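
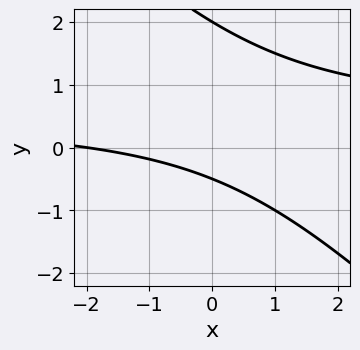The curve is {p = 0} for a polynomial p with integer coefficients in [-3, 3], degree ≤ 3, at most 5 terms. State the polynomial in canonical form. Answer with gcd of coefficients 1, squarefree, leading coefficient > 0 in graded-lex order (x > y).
First, degree: a generic line meets the curve in up to 2 points, so deg p = 2.
Then, against the integer gridlines: it meets the y-axis at y = 2 (among the integer gridlines); it crosses the x-axis at the gridline x = -2.
Finally, matching integer coefficients to the picture gives p.

2*x*y + 2*y^2 - x - 3*y - 2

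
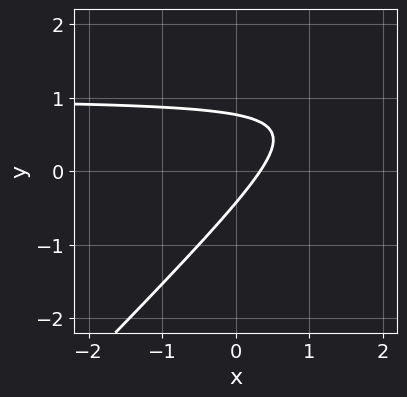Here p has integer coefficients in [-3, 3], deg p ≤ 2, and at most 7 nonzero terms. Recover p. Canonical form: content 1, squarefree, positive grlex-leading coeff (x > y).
3*x*y - 3*y^2 - 3*x + y + 1

1. The degree is 2 — no degree-1 curve has this shape.
2. Putting this together gives p.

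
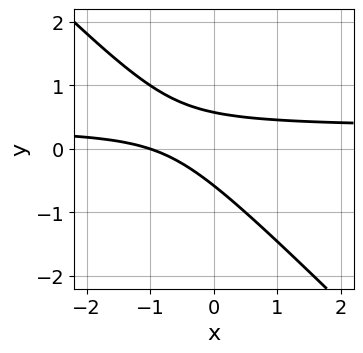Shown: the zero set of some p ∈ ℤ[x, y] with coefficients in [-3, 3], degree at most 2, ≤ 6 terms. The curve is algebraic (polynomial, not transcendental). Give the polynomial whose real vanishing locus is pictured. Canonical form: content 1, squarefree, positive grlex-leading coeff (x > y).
First, deg p = 2. The shape is more complex than any degree-1 curve.
Next, from the axis intercepts and sections: one x-axis crossing is at x = -1.
Finally, the integer polynomial consistent with all of this is the stated p.

3*x*y + 3*y^2 - x - 1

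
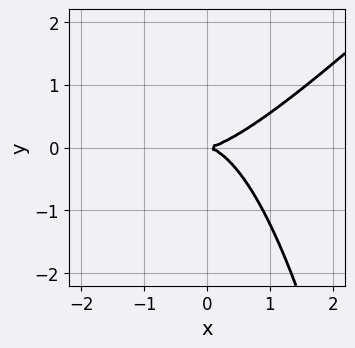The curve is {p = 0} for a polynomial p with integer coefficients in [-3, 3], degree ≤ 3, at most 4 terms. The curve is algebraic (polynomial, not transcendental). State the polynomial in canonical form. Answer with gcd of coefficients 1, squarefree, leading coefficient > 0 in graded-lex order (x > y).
(a) The degree is 3 — a generic line meets the curve in up to 3 points.
(b) From the axis intercepts and sections: one y-axis crossing is at y = 0; it meets the x-axis at x = 0 (among the integer gridlines).
(c) Assembling these constraints gives the stated polynomial.

2*x^3 - 2*x^2*y - 3*y^2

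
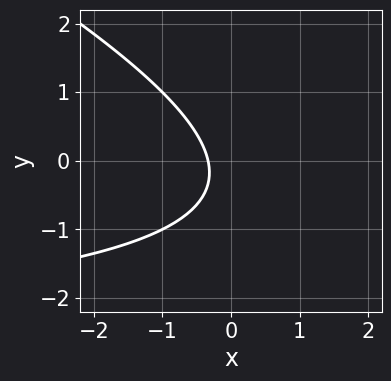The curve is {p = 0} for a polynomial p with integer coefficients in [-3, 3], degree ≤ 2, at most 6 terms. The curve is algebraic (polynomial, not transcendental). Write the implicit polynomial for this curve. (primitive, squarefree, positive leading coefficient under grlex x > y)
x*y + 2*y^2 + 3*x + y + 1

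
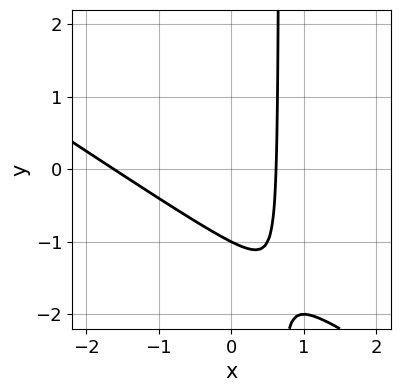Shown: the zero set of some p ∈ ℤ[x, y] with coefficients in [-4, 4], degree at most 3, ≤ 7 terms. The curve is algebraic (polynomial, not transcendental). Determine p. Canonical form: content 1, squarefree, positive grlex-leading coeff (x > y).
2*x^2 + 3*x*y + 2*x - 2*y - 2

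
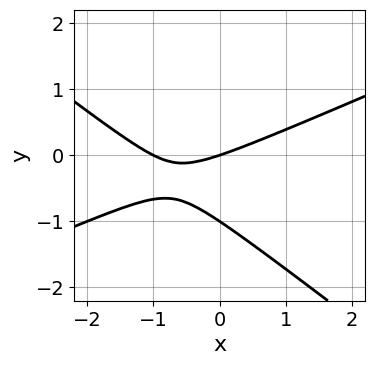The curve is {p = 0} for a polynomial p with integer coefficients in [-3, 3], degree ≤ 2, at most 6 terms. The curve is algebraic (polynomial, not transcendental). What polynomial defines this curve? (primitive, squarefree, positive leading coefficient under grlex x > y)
x^2 - x*y - 3*y^2 + x - 3*y

(a) deg p = 2.
(b) Against the integer gridlines: among the integer gridlines, it crosses the x-axis at x ∈ {-1, 0}; among the integer gridlines, it crosses the y-axis at y ∈ {-1, 0}.
(c) Putting this together gives p.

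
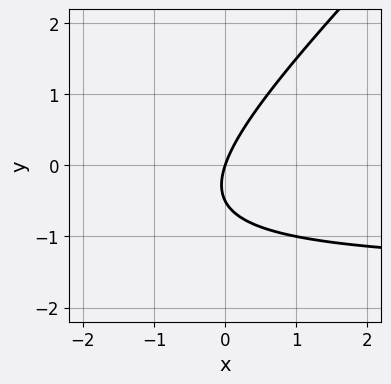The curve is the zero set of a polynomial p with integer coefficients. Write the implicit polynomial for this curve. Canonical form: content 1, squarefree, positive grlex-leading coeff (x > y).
First, deg p = 2.
Then, from the visible intercepts: it meets the y-axis at y = 0 (among the integer gridlines); it crosses the x-axis at the gridline x = 0.
Finally, solving for integer coefficients yields p as stated.

2*x*y - 2*y^2 + 3*x - y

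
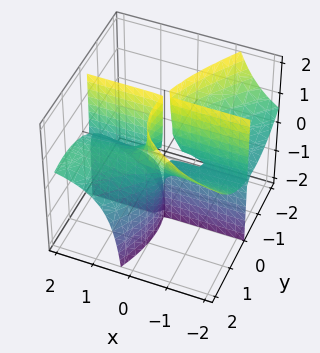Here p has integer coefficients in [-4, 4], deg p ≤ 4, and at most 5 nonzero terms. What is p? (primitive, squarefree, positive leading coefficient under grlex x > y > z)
x*y^2 - 2*x*y*z - y^3 + y^2

First, I count 2 distinct pieces. Treating them together as one polynomial.
Then, the degree is 3 — a generic line meets the surface in up to 3 points.
Next, from the axis intercepts and sections: every point of the x-axis in the box is on the surface; every point of the z-axis in the box is on the surface.
Finally, matching integer coefficients to the picture gives p. Check: (0, 1, 0) on the y-axis lies on the surface, and p(0, 1, 0) = 0. ✓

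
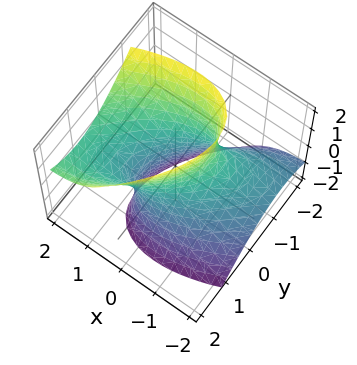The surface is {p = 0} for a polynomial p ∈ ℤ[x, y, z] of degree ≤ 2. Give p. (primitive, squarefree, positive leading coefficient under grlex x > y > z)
2*x^2 - 3*x*y - 3*x*z + 3*y^2 - z^2 - 2

(a) Degree: the shape is more complex than any degree-1 surface, so deg p = 2.
(b) From the visible intercepts: the surface avoids every integer z-axis point in the box; among the integer gridlines, it crosses the x-axis at x ∈ {-1, 1}.
(c) Assembling these constraints gives the stated polynomial.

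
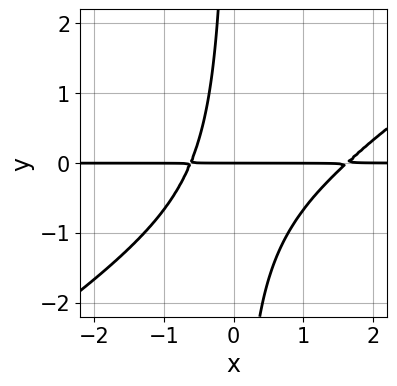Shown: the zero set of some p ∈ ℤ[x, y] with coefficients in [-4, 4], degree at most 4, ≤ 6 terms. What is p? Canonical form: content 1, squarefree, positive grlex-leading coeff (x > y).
2*x^2*y - 3*x*y^2 - 2*x*y - 2*y

Degree: no degree-2 curve has this shape, so deg p = 3.
Against the integer gridlines: it meets the y-axis at y = 0 (among the integer gridlines); the visible x-axis segment lies entirely on the curve.
The integer polynomial consistent with all of this is the stated p.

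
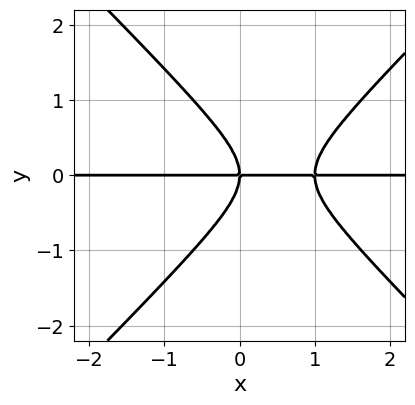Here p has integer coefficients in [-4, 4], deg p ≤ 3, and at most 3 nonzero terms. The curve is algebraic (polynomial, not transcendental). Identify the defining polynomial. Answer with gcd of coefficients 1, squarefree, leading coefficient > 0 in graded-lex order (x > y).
First, deg p = 3. The shape is more complex than any degree-2 curve.
Next, from the visible intercepts: every point of the x-axis in the box is on the curve; it crosses the y-axis at the gridline y = 0.
Finally, assembling these constraints gives the stated polynomial.

x^2*y - y^3 - x*y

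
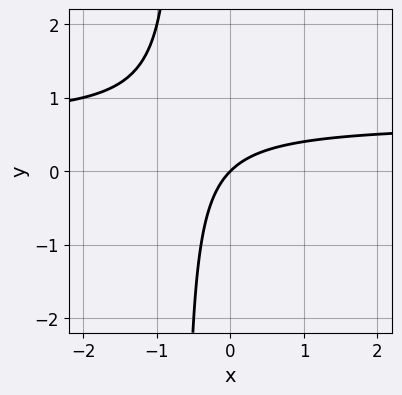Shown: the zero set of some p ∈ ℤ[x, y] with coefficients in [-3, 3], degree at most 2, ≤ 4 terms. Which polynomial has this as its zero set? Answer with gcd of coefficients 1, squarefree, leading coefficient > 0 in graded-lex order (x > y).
First, the degree is 2 — the shape is more complex than any degree-1 curve.
Then, checking where it meets the axes: it crosses the x-axis at the gridline x = 0; it crosses the y-axis at the gridline y = 0.
Finally, assembling these constraints gives the stated polynomial.

3*x*y - 2*x + 2*y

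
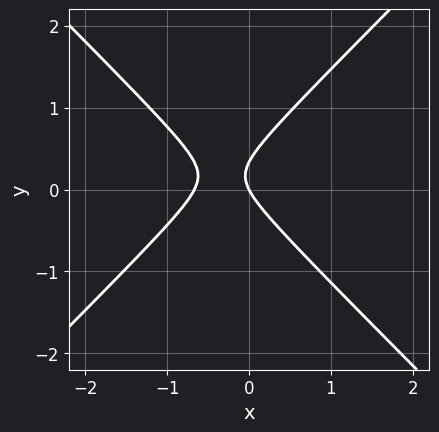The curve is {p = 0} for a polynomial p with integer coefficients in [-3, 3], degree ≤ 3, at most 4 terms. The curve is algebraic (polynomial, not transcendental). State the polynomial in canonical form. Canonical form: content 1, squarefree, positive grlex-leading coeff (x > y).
1. deg p = 2. The shape is more complex than any degree-1 curve.
2. Reading off the gridlines: one y-axis crossing is at y = 0; it crosses the x-axis at the gridline x = 0.
3. Together with the visible shape, these determine p as stated.

3*x^2 - 3*y^2 + 2*x + y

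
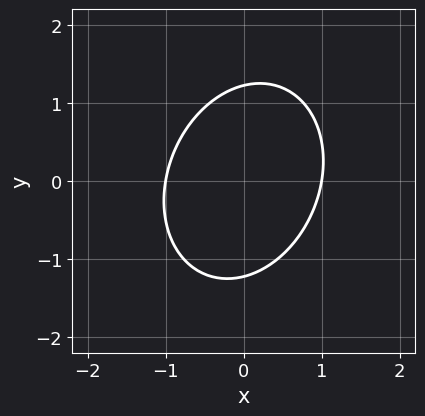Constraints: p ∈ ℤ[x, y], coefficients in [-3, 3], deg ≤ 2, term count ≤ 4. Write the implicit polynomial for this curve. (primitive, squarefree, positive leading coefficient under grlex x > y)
3*x^2 - x*y + 2*y^2 - 3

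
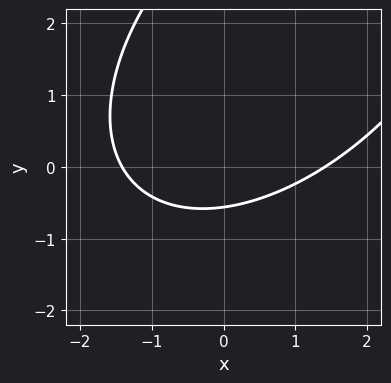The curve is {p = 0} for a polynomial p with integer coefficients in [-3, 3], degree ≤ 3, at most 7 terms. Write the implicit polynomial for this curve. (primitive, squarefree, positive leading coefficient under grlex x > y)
x^2 - x*y + y^2 - 3*y - 2

deg p = 2. The shape is more complex than any degree-1 curve.
The integer polynomial consistent with all of this is the stated p.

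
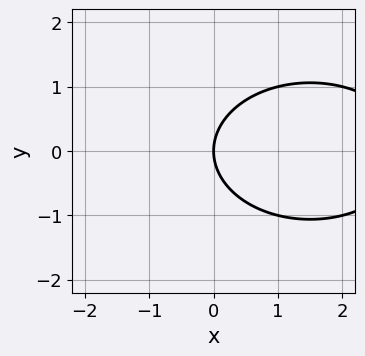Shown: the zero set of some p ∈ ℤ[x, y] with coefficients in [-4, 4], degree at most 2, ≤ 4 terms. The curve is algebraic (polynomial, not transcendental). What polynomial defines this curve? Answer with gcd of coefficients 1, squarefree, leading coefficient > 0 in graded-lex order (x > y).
x^2 + 2*y^2 - 3*x

(a) The degree is 2 — a generic line meets the curve in up to 2 points.
(b) Symmetries: it's symmetric under y → −y, forcing even powers of y.
(c) From the axis intercepts and sections: it crosses the x-axis at the gridline x = 0; it meets the y-axis at y = 0 (among the integer gridlines).
(d) Together with the visible shape, these determine p as stated.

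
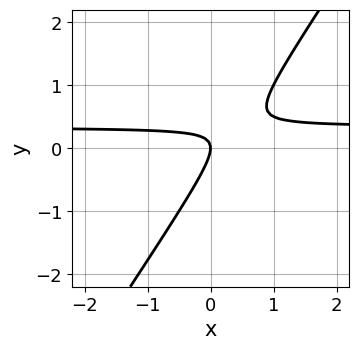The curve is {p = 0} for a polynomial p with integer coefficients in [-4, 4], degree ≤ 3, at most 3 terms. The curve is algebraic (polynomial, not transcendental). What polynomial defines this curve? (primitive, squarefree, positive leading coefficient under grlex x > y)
First, the degree is 2 — the shape is more complex than any degree-1 curve.
Then, reading off the gridlines: it crosses the x-axis at the gridline x = 0; it crosses the y-axis at the gridline y = 0.
Finally, matching integer coefficients to the picture gives p.

3*x*y - 2*y^2 - x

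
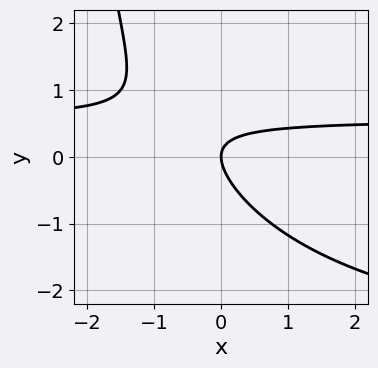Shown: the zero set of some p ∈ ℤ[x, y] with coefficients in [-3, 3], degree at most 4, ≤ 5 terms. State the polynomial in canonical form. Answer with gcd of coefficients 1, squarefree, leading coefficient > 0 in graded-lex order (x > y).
Degree: the shape is more complex than any degree-2 curve, so deg p = 3.
Against the integer gridlines: one x-axis crossing is at x = 0; it crosses the y-axis at the gridline y = 0.
These observations pin down the coefficients.

x*y^2 + 3*x*y + 3*y^2 - 2*x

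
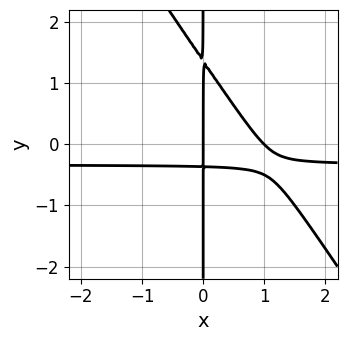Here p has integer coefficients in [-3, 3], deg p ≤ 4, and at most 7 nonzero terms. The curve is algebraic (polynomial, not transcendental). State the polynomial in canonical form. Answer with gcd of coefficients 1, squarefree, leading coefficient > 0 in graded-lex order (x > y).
3*x^2*y + 2*x*y^2 + x^2 - 2*x*y - x

deg p = 3. A generic line meets the curve in up to 3 points.
Observable constraints: among the integer gridlines, it crosses the x-axis at x ∈ {0, 1}; every point of the y-axis in the box is on the curve.
Putting this together gives p.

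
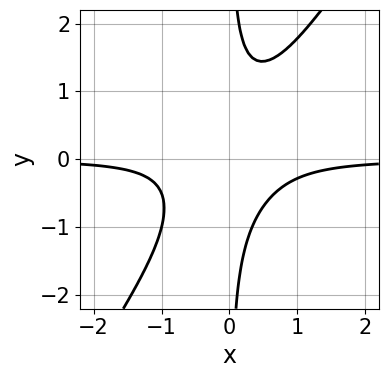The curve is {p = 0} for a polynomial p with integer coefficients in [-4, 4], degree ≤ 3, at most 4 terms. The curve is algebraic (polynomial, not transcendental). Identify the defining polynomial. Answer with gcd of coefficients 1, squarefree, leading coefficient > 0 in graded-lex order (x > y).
3*x^2*y - 2*x*y^2 + 1

First, deg p = 3. No degree-2 curve has this shape.
Then, from the visible intercepts: the curve avoids every integer x-axis point in the box; it misses every integer gridline on the y-axis.
Finally, putting this together gives p.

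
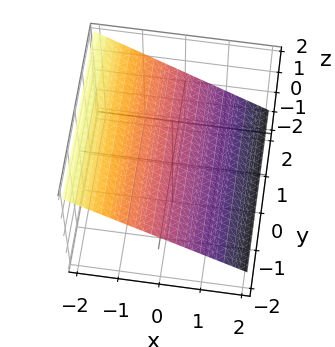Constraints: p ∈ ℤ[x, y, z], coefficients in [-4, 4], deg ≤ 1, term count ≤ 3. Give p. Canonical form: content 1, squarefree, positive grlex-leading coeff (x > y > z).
2*x + 3*z - 2

1. deg p = 1. Every cross-section is a straight line — this is a plane.
2. Reading off the gridlines: no y-intercept at any integer in the box; one x-axis crossing is at x = 1.
3. These observations pin down the coefficients.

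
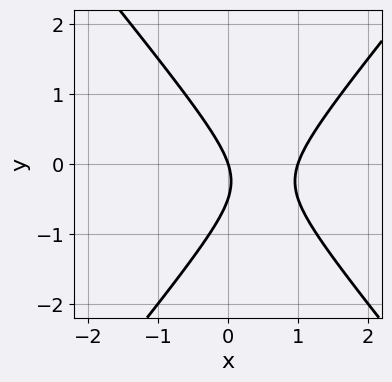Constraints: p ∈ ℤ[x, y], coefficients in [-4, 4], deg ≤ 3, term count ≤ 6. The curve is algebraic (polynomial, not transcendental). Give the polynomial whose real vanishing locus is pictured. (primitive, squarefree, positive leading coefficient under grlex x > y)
(a) The degree is 2 — a generic line meets the curve in up to 2 points.
(b) Checking where it meets the axes: it meets the y-axis at y = 0 (among the integer gridlines); among the integer gridlines, it crosses the x-axis at x ∈ {0, 1}.
(c) The integer polynomial consistent with all of this is the stated p.

3*x^2 - 2*y^2 - 3*x - y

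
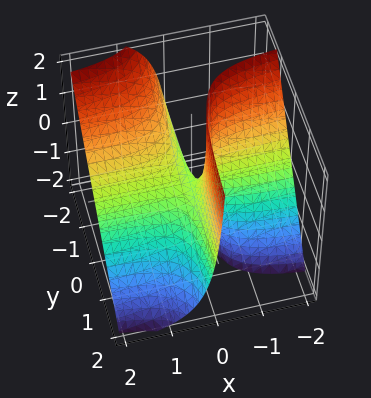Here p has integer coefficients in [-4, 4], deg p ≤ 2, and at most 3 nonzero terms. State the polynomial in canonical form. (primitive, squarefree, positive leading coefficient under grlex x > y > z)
4*x*y + 3*x*z + z

First, degree: the shape is more complex than any degree-1 surface, so deg p = 2.
Next, against the integer gridlines: it crosses the z-axis at the gridline z = 0; the visible x-axis segment lies entirely on the surface; the visible y-axis segment lies entirely on the surface.
Finally, together with the visible shape, these determine p as stated.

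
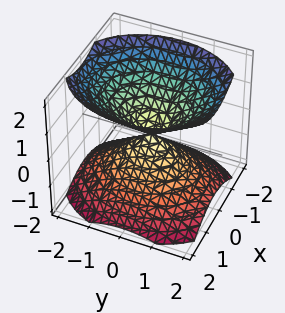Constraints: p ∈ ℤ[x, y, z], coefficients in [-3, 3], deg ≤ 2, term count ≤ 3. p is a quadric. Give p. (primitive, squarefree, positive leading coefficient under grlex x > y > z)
(a) There are 2 components. Treating them together as one polynomial.
(b) Degree: two nappes meeting at a single point; a quadric, so deg p = 2.
(c) Symmetries: mirror symmetry y ↦ −y ⇒ only even powers of y; it's symmetric under z → −z, forcing even powers of z; mirror symmetry x ↦ −x ⇒ only even powers of x.
(d) From the visible intercepts: one x-axis crossing is at x = 0; it meets the y-axis at y = 0 (among the integer gridlines); it crosses the z-axis at the gridline z = 0.
(e) Putting this together gives p.

3*x^2 + 2*y^2 - 3*z^2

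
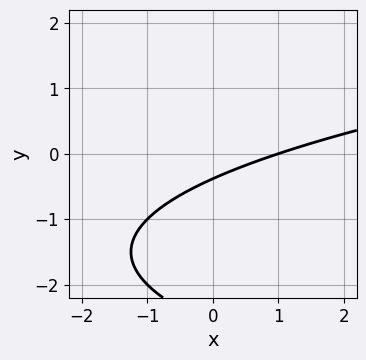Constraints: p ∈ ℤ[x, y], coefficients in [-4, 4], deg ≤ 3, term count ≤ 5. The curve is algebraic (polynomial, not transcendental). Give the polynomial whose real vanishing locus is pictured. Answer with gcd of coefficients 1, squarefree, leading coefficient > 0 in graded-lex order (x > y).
y^2 - x + 3*y + 1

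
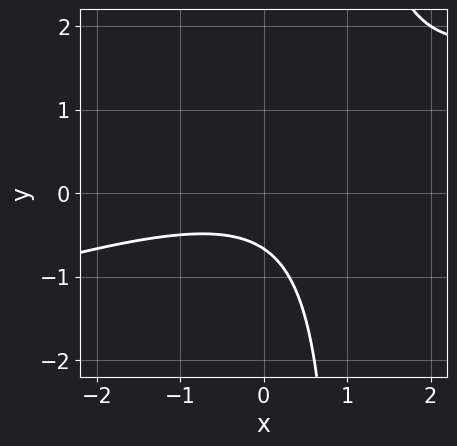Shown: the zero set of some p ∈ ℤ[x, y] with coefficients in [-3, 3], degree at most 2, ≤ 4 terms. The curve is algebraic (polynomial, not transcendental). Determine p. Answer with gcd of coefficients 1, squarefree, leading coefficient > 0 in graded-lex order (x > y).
x^2 - 3*x*y + 3*y + 2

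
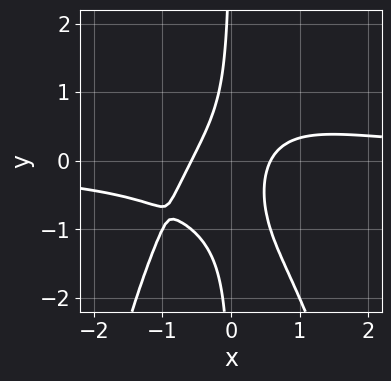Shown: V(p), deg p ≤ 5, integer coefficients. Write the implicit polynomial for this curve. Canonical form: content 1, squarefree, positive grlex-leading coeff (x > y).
3*x^3*y + 3*x*y^2 - 3*x^2 + 2*x*y + 1

(a) Degree: a generic line meets the curve in up to 4 points, so deg p = 4.
(b) Against the integer gridlines: it misses every integer gridline on the y-axis.
(c) Assembling these constraints gives the stated polynomial.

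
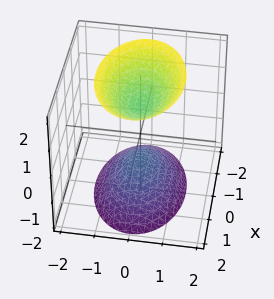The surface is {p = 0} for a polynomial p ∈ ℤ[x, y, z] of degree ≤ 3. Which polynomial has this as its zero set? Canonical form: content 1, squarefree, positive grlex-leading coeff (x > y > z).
(a) I count 2 distinct pieces.
(b) Degree: two separate bowl-shaped sheets opening away from each other; a quadric, so deg p = 2.
(c) Symmetries: it's symmetric under x → −x, forcing even powers of x; the y ↦ −y reflection is a symmetry, so y appears only in even powers; it's symmetric under z → −z, forcing even powers of z.
(d) From the visible intercepts: no x-intercept at any integer in the box; the surface avoids every integer y-axis point in the box; among the integer gridlines, it crosses the z-axis at z ∈ {-1, 1}.
(e) Assembling these constraints gives the stated polynomial.

x^2 + 2*y^2 - z^2 + 1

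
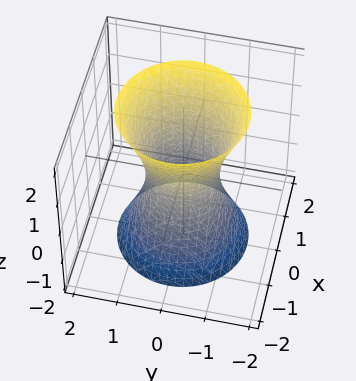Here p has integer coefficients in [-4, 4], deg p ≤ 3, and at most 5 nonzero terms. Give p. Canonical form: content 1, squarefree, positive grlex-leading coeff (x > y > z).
First, deg p = 2.
Next, symmetries: mirror symmetry z ↦ −z ⇒ only even powers of z; every cross-section ⟂ z is a circle, so x, y appear only via x² + y².
Next, reading off the gridlines: a circular section at z = 0 has radius between 0 and 1; the surface avoids every integer z-axis point in the box.
Finally, fitting integer coefficients to these (and the overall shape) gives p.

3*x^2 + 3*y^2 - z^2 - 2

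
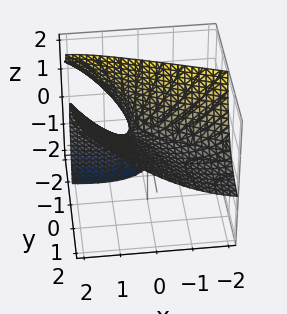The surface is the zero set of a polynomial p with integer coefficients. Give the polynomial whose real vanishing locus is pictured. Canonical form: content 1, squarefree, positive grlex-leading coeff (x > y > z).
The degree is 2 — no degree-1 surface has this shape.
Observable constraints: it meets the z-axis at z = 0 (among the integer gridlines); it meets the x-axis at x = 0 (among the integer gridlines); one y-axis crossing is at y = 0.
The integer polynomial consistent with all of this is the stated p.

x^2 + 3*x*y + y^2 - 3*y*z - 3*z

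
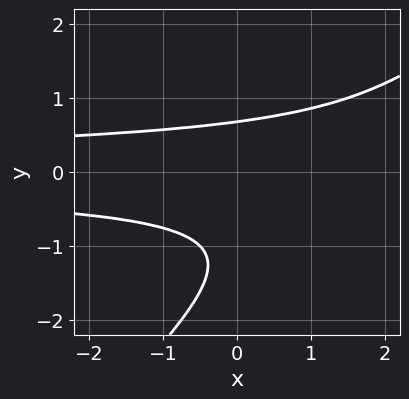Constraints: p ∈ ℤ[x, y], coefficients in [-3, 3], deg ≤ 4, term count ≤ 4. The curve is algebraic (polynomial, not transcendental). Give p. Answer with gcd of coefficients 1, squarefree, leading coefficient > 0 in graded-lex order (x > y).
2*x*y^2 - 2*y^3 - 3*y^2 + 2

1. Degree: a generic line meets the curve in up to 3 points, so deg p = 3.
2. From the visible intercepts: it misses every integer gridline on the x-axis.
3. These observations pin down the coefficients.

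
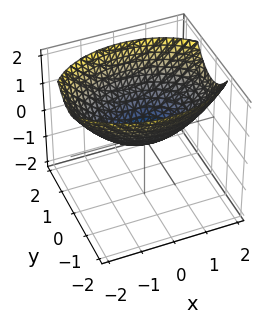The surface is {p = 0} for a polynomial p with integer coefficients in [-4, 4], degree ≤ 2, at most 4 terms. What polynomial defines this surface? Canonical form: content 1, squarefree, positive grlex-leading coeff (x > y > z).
x^2 + 2*y^2 - 3*z

First, the degree is 2 — a single bowl opening along one axis; a quadric.
Then, symmetries: the y ↦ −y reflection is a symmetry, so y appears only in even powers; mirror symmetry x ↦ −x ⇒ only even powers of x.
Next, against the integer gridlines: it meets the y-axis at y = 0 (among the integer gridlines); it meets the z-axis at z = 0 (among the integer gridlines); one x-axis crossing is at x = 0.
Finally, together with the visible shape, these determine p as stated.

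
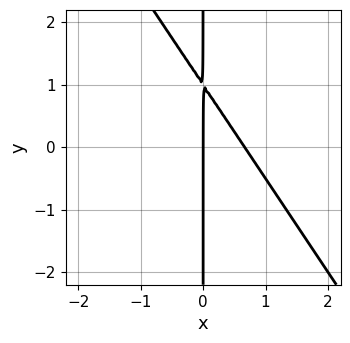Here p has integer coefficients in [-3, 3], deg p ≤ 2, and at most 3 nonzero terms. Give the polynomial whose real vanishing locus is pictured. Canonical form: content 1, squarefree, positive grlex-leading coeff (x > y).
(a) Degree: a generic line meets the curve in up to 2 points, so deg p = 2.
(b) Observable constraints: the visible y-axis segment lies entirely on the curve; it meets the x-axis at x = 0 (among the integer gridlines).
(c) Fitting integer coefficients to these (and the overall shape) gives p.

3*x^2 + 2*x*y - 2*x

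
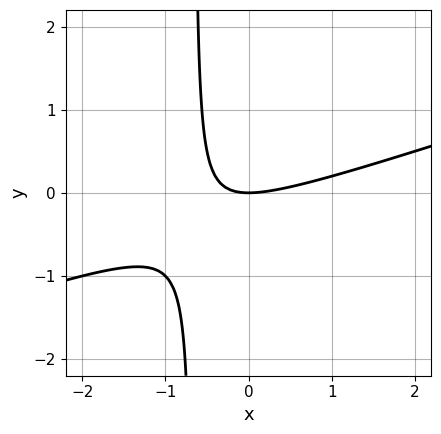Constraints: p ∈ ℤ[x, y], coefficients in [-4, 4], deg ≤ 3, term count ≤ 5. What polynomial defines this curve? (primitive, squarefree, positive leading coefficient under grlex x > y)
x^2 - 3*x*y - 2*y

1. deg p = 2.
2. Against the integer gridlines: it meets the x-axis at x = 0 (among the integer gridlines); one y-axis crossing is at y = 0.
3. Fitting integer coefficients to these (and the overall shape) gives p.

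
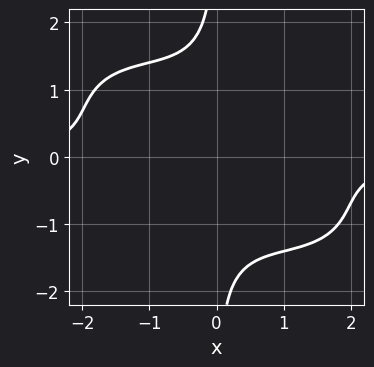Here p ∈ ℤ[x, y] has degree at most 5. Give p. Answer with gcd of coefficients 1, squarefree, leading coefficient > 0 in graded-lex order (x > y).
1. Degree: the shape is more complex than any degree-3 curve, so deg p = 4.
2. From the axis intercepts and sections: the curve avoids every integer y-axis point in the box; no x-intercept at any integer in the box.
3. These observations pin down the coefficients.

x^3*y + 2*x^2*y^2 + 2*x*y^3 + 3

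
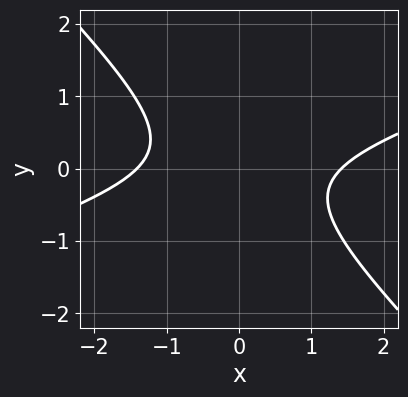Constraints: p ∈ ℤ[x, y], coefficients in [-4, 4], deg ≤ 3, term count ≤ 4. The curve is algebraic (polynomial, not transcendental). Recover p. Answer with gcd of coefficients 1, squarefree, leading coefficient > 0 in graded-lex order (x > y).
x^2 - 2*x*y - 3*y^2 - 2

1. Degree: no degree-1 curve has this shape, so deg p = 2.
2. From the visible intercepts: the curve avoids every integer y-axis point in the box.
3. Solving for integer coefficients yields p as stated.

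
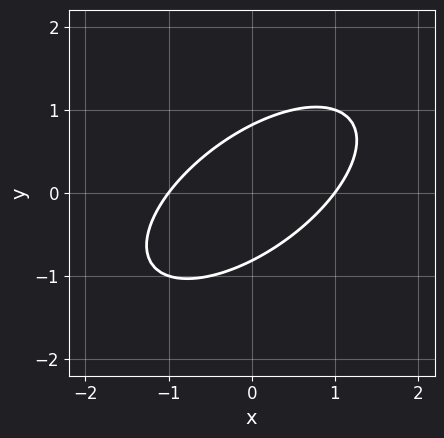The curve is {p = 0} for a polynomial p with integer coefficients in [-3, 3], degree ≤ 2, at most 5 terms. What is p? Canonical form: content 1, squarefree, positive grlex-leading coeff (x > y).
(a) The degree is 2 — the shape is more complex than any degree-1 curve.
(b) From the visible intercepts: the x-axis gridline crossings are at x ∈ {-1, 1}.
(c) These observations pin down the coefficients.

2*x^2 - 3*x*y + 3*y^2 - 2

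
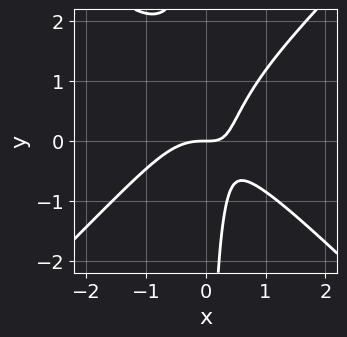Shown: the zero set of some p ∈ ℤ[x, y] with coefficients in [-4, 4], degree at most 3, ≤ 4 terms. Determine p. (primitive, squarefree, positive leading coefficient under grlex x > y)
3*x^3 - 3*x*y^2 + 3*x*y - 2*y

1. deg p = 3.
2. From the visible intercepts: it crosses the y-axis at the gridline y = 0; one x-axis crossing is at x = 0.
3. Fitting integer coefficients to these (and the overall shape) gives p.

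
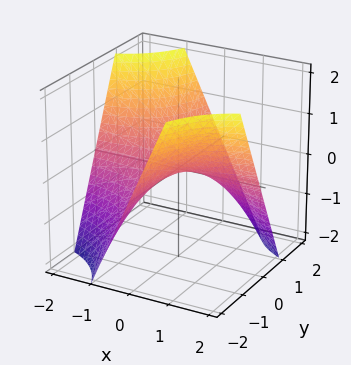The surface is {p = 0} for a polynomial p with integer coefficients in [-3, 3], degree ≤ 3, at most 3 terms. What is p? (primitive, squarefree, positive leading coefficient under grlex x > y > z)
x*y + z

(a) The degree is 2 — a saddle surface; a quadric.
(b) Reading off the gridlines: every point of the x-axis in the box is on the surface; it crosses the z-axis at the gridline z = 0.
(c) The integer polynomial consistent with all of this is the stated p. Check: (0, 2, 0) on the y-axis lies on the surface, and p(0, 2, 0) = 0. ✓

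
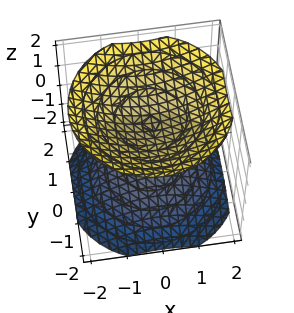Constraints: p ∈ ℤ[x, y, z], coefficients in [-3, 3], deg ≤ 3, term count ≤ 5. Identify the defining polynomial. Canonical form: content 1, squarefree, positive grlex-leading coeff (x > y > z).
The picture has 2 separate pieces.
The degree is 2 — two separate bowl-shaped sheets opening away from each other; a quadric.
Symmetries: mirror symmetry z ↦ −z ⇒ only even powers of z; the surface is invariant under rotation about z: p = q(x² + y², z).
Against the integer gridlines: it misses every integer gridline on the y-axis; no x-intercept at any integer in the box; among the integer gridlines, it crosses the z-axis at z ∈ {-1, 1}.
Matching integer coefficients to the picture gives p.

2*x^2 + 2*y^2 - 3*z^2 + 3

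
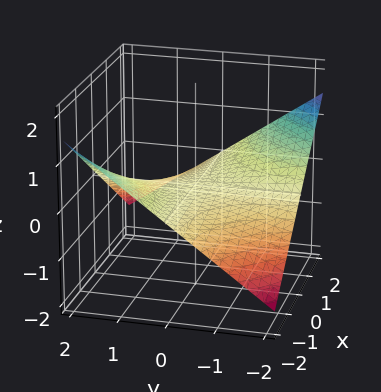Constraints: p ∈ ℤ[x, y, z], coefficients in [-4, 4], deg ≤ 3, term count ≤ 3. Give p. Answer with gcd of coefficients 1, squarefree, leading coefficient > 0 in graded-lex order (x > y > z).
x*y + 3*z

(a) The degree is 2 — a hyperbolic paraboloid; a quadric.
(b) Checking where it meets the axes: every point of the y-axis in the box is on the surface; the visible x-axis segment lies entirely on the surface; it crosses the z-axis at the gridline z = 0.
(c) These observations pin down the coefficients.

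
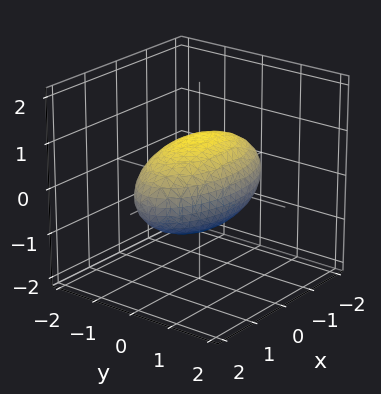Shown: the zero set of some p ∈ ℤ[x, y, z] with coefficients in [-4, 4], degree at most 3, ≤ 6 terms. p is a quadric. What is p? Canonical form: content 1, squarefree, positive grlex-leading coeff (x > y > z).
x^2 + 3*y^2 + 3*z^2 - 3

(a) Degree: bounded and convex; a quadric, so deg p = 2.
(b) Symmetries: it's symmetric under z → −z, forcing even powers of z; mirror symmetry y ↦ −y ⇒ only even powers of y; mirror symmetry x ↦ −x ⇒ only even powers of x.
(c) Checking where it meets the axes: among the integer gridlines, it crosses the z-axis at z ∈ {-1, 1}; among the integer gridlines, it crosses the y-axis at y ∈ {-1, 1}.
(d) Together with the visible shape, these determine p as stated.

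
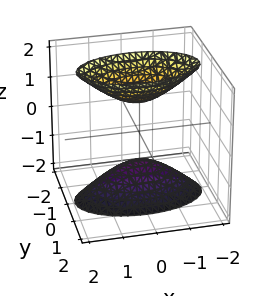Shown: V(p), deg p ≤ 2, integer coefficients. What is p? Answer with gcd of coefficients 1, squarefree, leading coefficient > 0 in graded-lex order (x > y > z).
First, the picture has 2 separate pieces.
Next, deg p = 2.
Then, symmetries: the y ↦ −y reflection is a symmetry, so y appears only in even powers; it's symmetric under z → −z, forcing even powers of z; mirror symmetry x ↦ −x ⇒ only even powers of x.
Next, reading off the gridlines: the z-axis gridline crossings are at z ∈ {-1, 1}; it misses every integer gridline on the y-axis; it misses every integer gridline on the x-axis.
Finally, together with the visible shape, these determine p as stated.

x^2 + 3*y^2 - z^2 + 1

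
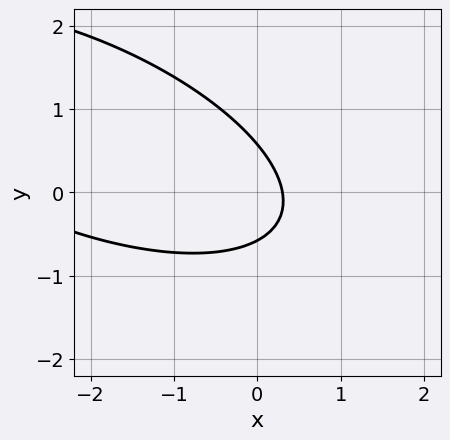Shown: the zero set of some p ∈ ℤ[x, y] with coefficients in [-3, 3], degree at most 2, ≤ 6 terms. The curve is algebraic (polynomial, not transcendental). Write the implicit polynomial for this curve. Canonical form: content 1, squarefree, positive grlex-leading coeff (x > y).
1. Degree: a generic line meets the curve in up to 2 points, so deg p = 2.
2. The integer polynomial consistent with all of this is the stated p.

x^2 + 2*x*y + 3*y^2 + 3*x - 1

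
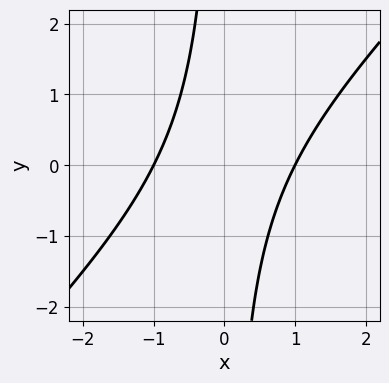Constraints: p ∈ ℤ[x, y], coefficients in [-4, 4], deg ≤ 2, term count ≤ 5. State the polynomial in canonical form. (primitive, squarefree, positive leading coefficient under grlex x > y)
First, degree: no degree-1 curve has this shape, so deg p = 2.
Next, observable constraints: among the integer gridlines, it crosses the x-axis at x ∈ {-1, 1}; the curve avoids every integer y-axis point in the box.
Finally, together with the visible shape, these determine p as stated.

x^2 - x*y - 1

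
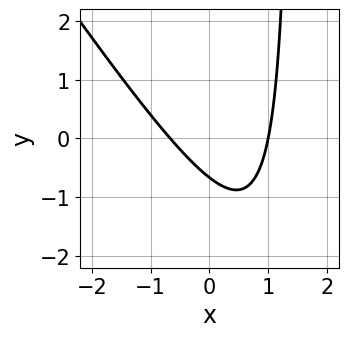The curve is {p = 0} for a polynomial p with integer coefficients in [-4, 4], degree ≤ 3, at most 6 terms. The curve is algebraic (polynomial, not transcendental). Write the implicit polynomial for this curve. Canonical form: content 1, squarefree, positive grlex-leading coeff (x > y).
3*x^2 + 2*x*y - x - 3*y - 2

(a) The degree is 2 — a generic line meets the curve in up to 2 points.
(b) From the axis intercepts and sections: it crosses the x-axis at the gridline x = 1.
(c) The integer polynomial consistent with all of this is the stated p.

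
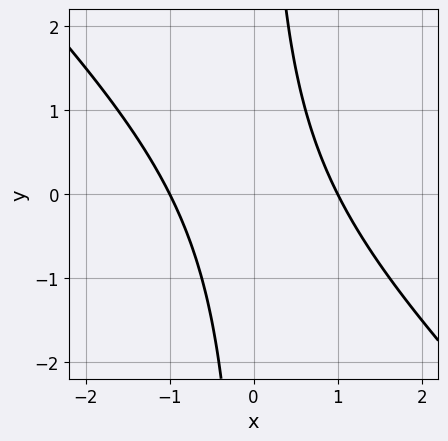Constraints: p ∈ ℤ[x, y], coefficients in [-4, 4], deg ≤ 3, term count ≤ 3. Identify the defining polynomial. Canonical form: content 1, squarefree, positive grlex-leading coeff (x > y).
x^2 + x*y - 1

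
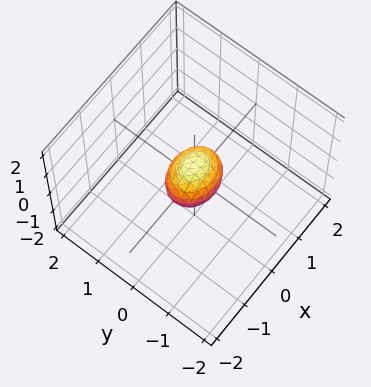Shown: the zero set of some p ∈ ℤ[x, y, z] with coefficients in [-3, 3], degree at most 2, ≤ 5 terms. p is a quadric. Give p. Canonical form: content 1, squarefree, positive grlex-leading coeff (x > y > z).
(a) deg p = 2.
(b) Symmetries: mirror symmetry y ↦ −y ⇒ only even powers of y; the x ↦ −x reflection is a symmetry, so x appears only in even powers; mirror symmetry z ↦ −z ⇒ only even powers of z.
(c) The integer polynomial consistent with all of this is the stated p.

2*x^2 + 3*y^2 + 2*z^2 - 1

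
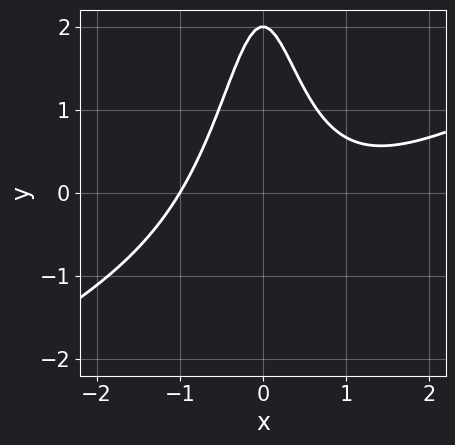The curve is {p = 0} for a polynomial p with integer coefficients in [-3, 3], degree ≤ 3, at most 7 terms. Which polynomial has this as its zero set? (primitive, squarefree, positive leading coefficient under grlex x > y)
1. deg p = 3. No degree-2 curve has this shape.
2. From the visible intercepts: it meets the x-axis at x = -1 (among the integer gridlines); it meets the y-axis at y = 2 (among the integer gridlines).
3. Assembling these constraints gives the stated polynomial.

x^3 - 2*x^2*y - x^2 - y + 2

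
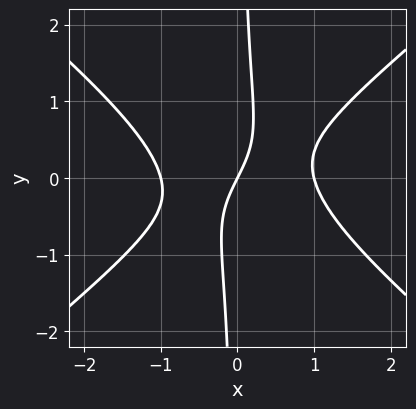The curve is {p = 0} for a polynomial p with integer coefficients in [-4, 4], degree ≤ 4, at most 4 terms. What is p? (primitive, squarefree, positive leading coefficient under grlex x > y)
2*x^3 - 3*x*y^2 - 2*x + y

First, deg p = 3. A generic line meets the curve in up to 3 points.
Then, observable constraints: it crosses the y-axis at the gridline y = 0; among the integer gridlines, it crosses the x-axis at x ∈ {-1, 0, 1}.
Finally, assembling these constraints gives the stated polynomial.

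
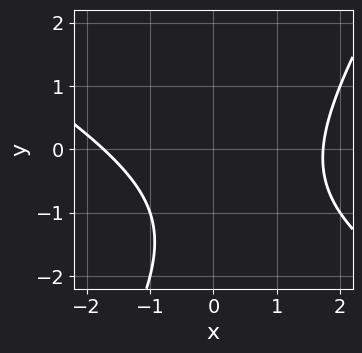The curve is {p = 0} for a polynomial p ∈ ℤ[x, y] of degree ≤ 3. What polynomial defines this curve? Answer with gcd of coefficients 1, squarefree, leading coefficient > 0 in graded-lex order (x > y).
x^2 + x*y - y^2 - 2*y - 3

Degree: no degree-1 curve has this shape, so deg p = 2.
Against the integer gridlines: the curve avoids every integer y-axis point in the box.
Assembling these constraints gives the stated polynomial.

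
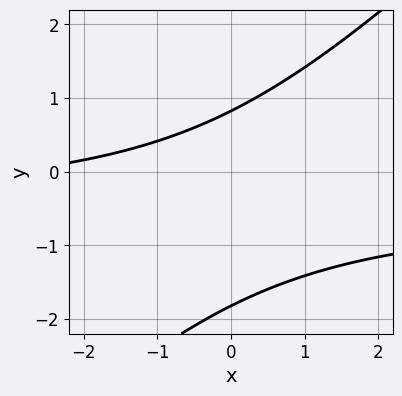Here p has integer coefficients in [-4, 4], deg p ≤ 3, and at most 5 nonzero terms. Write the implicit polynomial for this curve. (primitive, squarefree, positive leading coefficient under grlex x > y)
The degree is 2 — no degree-1 curve has this shape.
From the axis intercepts and sections: the curve avoids every integer x-axis point in the box.
Assembling these constraints gives the stated polynomial.

2*x*y - 2*y^2 + x - 2*y + 3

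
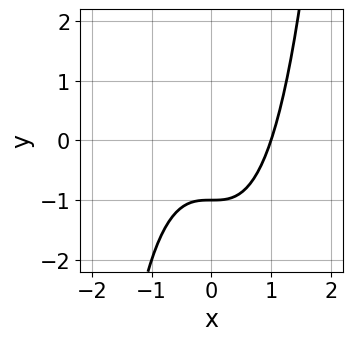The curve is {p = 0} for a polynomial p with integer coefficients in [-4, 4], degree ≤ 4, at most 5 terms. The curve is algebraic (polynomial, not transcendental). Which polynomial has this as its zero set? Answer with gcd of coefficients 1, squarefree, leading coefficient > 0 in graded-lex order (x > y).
x^3 - y - 1

(a) deg p = 3. No degree-2 curve has this shape.
(b) Observable constraints: one x-axis crossing is at x = 1; it meets the y-axis at y = -1 (among the integer gridlines).
(c) These observations pin down the coefficients.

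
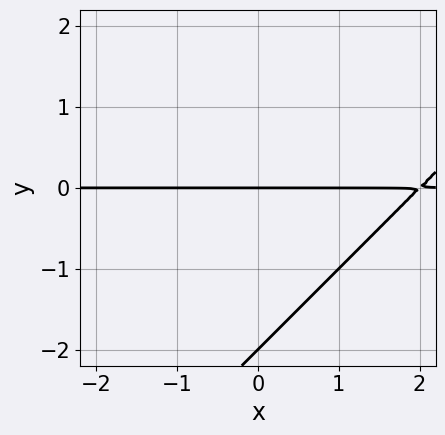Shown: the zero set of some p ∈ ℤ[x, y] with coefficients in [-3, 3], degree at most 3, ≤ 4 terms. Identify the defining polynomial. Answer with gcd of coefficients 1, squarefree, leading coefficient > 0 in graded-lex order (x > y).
First, degree: the shape is more complex than any degree-1 curve, so deg p = 2.
Then, against the integer gridlines: the visible x-axis segment lies entirely on the curve; the y-axis gridline crossings are at y ∈ {-2, 0}.
Finally, these observations pin down the coefficients.

x*y - y^2 - 2*y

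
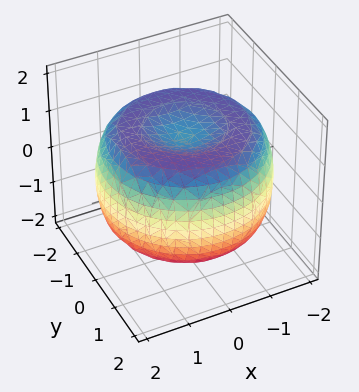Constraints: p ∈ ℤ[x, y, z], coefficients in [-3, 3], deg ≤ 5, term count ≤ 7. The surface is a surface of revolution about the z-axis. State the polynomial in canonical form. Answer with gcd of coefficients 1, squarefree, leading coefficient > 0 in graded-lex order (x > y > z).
First, degree: no degree-3 surface has this shape, so deg p = 4.
Next, by symmetry, the z-axis is an axis of rotation, so x and y enter only as x² + y².
Next, checking where it meets the axes: a circular section at z = 1 has radius between 1 and 2; among the integer gridlines, it crosses the z-axis at z ∈ {-1, 1}.
Finally, these observations pin down the coefficients.

x^4 + 2*x^2*y^2 + y^4 - 3*x^2 - 3*y^2 + 3*z^2 - 3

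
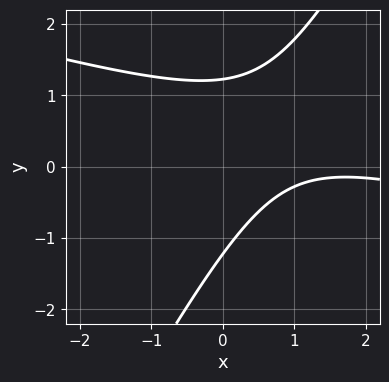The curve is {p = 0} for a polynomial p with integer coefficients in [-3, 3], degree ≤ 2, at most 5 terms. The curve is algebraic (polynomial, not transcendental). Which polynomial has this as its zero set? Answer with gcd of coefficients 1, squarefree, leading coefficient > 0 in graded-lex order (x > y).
x^2 + 3*x*y - 2*y^2 - 3*x + 3

The degree is 2 — no degree-1 curve has this shape.
Checking where it meets the axes: no x-intercept at any integer in the box.
These observations pin down the coefficients.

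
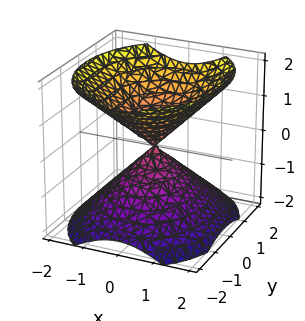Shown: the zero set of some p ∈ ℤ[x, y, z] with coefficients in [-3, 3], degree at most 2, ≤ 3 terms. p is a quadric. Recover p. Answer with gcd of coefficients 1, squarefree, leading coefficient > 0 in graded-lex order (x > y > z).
I count 2 distinct pieces. Treating them together as one polynomial.
Degree: a double cone through the origin; a quadric, so deg p = 2.
Symmetries: the x ↦ −x reflection is a symmetry, so x appears only in even powers; it's symmetric under y → −y, forcing even powers of y; the z ↦ −z reflection is a symmetry, so z appears only in even powers.
Observable constraints: one y-axis crossing is at y = 0; one x-axis crossing is at x = 0.
Together with the visible shape, these determine p as stated.

3*x^2 + 2*y^2 - 3*z^2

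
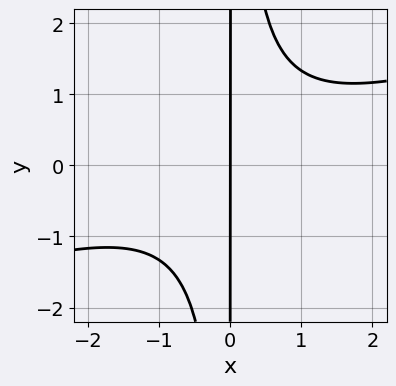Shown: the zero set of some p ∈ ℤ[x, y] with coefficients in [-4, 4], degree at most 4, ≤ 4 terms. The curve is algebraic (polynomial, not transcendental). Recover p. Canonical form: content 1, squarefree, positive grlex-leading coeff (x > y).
1. Degree: the shape is more complex than any degree-2 curve, so deg p = 3.
2. Reading off the gridlines: one x-axis crossing is at x = 0; every point of the y-axis in the box is on the curve.
3. Fitting integer coefficients to these (and the overall shape) gives p.

x^3 - 3*x^2*y + 3*x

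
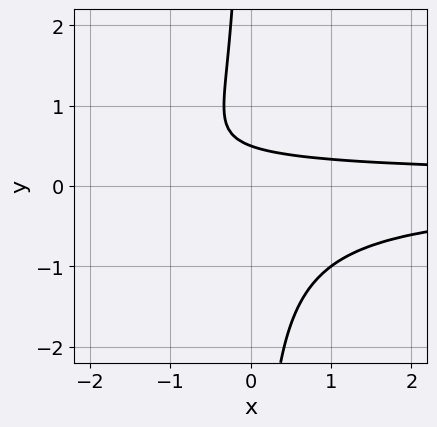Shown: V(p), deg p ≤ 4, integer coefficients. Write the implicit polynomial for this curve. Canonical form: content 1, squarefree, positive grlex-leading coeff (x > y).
3*x*y^2 + 2*y - 1

First, degree: the shape is more complex than any degree-2 curve, so deg p = 3.
Then, from the axis intercepts and sections: no x-intercept at any integer in the box.
Finally, matching integer coefficients to the picture gives p.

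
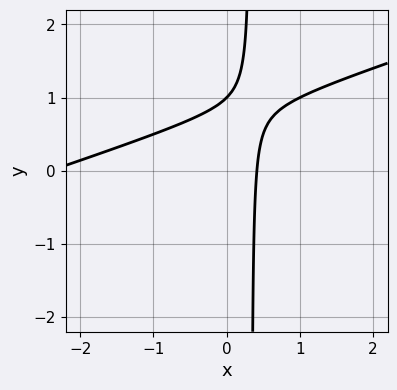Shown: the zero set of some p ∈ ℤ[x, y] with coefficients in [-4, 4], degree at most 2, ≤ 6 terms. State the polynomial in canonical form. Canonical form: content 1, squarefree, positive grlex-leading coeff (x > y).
x^2 - 3*x*y + 2*x + y - 1

1. The degree is 2 — a generic line meets the curve in up to 2 points.
2. Checking where it meets the axes: it crosses the y-axis at the gridline y = 1.
3. These observations pin down the coefficients.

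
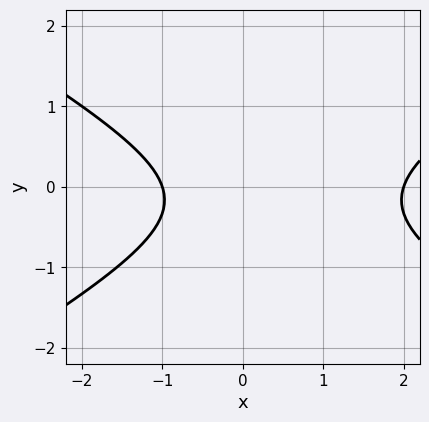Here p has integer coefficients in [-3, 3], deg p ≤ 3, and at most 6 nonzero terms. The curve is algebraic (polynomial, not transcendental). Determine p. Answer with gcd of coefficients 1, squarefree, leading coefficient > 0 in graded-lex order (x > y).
(a) Degree: a generic line meets the curve in up to 2 points, so deg p = 2.
(b) Reading off the gridlines: the x-axis gridline crossings are at x ∈ {-1, 2}; the curve avoids every integer y-axis point in the box.
(c) Assembling these constraints gives the stated polynomial.

x^2 - 3*y^2 - x - y - 2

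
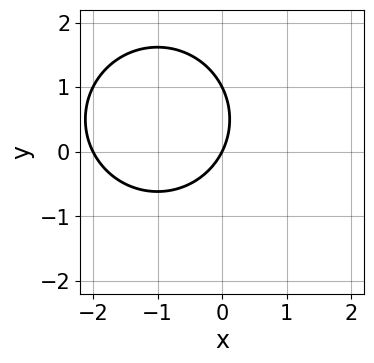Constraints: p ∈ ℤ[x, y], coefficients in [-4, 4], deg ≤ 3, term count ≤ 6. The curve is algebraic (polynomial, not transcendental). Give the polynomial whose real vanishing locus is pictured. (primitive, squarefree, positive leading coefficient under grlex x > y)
deg p = 2. No degree-1 curve has this shape.
From the axis intercepts and sections: the x-axis gridline crossings are at x ∈ {-2, 0}; the y-axis gridline crossings are at y ∈ {0, 1}.
Fitting integer coefficients to these (and the overall shape) gives p.

x^2 + y^2 + 2*x - y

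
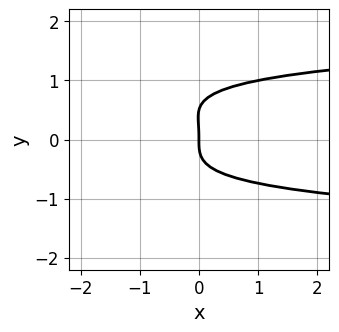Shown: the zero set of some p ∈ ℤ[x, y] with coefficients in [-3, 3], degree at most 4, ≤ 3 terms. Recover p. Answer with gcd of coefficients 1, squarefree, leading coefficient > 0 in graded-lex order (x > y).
1. deg p = 4. A generic line meets the curve in up to 4 points.
2. Reading off the gridlines: it meets the y-axis at y = 0 (among the integer gridlines); it crosses the x-axis at the gridline x = 0.
3. The integer polynomial consistent with all of this is the stated p.

2*y^4 - y^3 - x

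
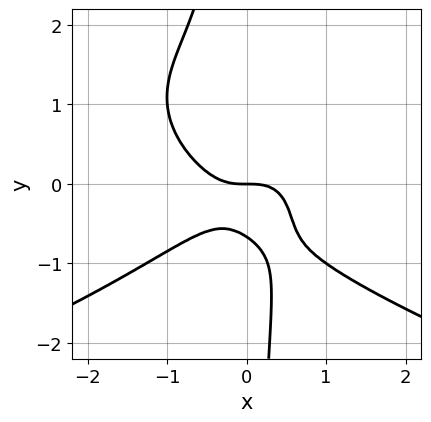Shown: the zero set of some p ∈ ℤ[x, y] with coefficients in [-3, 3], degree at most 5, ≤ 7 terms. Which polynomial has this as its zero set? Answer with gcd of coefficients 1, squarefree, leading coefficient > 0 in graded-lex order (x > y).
First, deg p = 4. A generic line meets the curve in up to 4 points.
Next, against the integer gridlines: it crosses the x-axis at the gridline x = 0; it crosses the y-axis at the gridline y = 0.
Finally, matching integer coefficients to the picture gives p.

3*x*y^3 + 3*x^3 - x*y^2 + 3*y^2 + 2*y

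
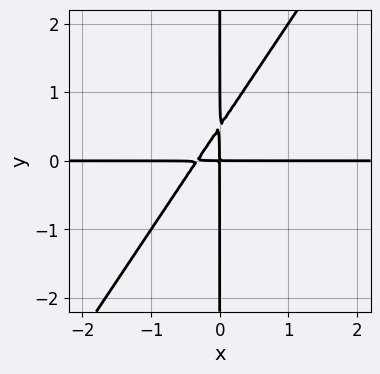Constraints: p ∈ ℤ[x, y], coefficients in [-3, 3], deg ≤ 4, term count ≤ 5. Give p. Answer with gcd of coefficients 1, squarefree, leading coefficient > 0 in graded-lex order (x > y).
The degree is 3 — no degree-2 curve has this shape.
Reading off the gridlines: every point of the y-axis in the box is on the curve; the visible x-axis segment lies entirely on the curve.
Assembling these constraints gives the stated polynomial.

3*x^2*y - 2*x*y^2 + x*y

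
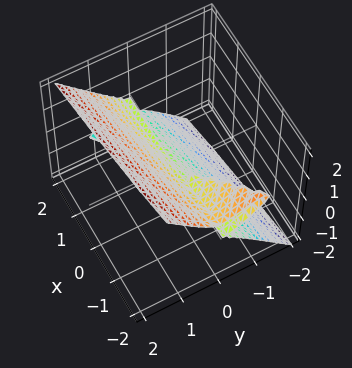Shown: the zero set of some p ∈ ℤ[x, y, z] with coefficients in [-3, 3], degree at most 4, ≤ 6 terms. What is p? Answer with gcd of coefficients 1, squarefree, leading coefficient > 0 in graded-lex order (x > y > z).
(a) deg p = 3. No degree-2 surface has this shape.
(b) From the visible intercepts: it meets the y-axis at y = 0 (among the integer gridlines); every point of the x-axis in the box is on the surface; it meets the z-axis at z = 0 (among the integer gridlines).
(c) Solving for integer coefficients yields p as stated.

x*z^2 - 2*y^3 - 3*y^2*z + 3*z^3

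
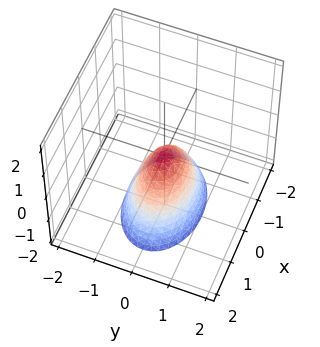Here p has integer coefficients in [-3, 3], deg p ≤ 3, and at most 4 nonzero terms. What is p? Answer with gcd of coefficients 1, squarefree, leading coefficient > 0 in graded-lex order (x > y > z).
x^2 + 2*y^2 + z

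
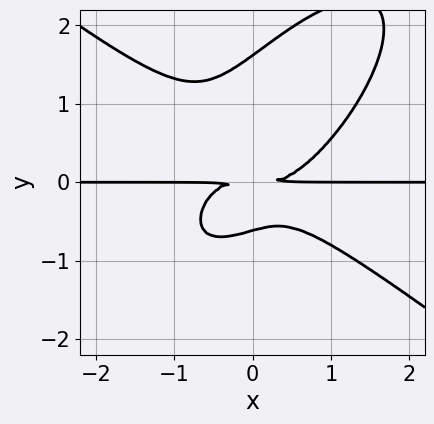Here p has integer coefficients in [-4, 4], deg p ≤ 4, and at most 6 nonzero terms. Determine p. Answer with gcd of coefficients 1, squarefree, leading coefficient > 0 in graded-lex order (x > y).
(a) Degree: a generic line meets the curve in up to 4 points, so deg p = 4.
(b) Checking where it meets the axes: every point of the x-axis in the box is on the curve.
(c) Putting this together gives p.

x^3*y - x*y^3 + y^4 - y^3 - y^2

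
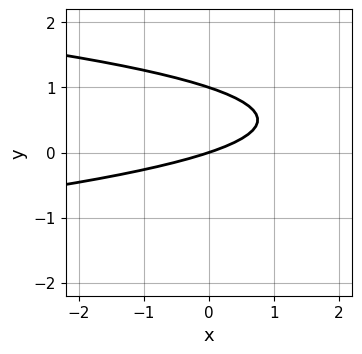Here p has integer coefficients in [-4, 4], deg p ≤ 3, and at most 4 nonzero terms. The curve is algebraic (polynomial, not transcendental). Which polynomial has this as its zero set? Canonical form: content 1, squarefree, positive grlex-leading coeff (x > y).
Degree: no degree-1 curve has this shape, so deg p = 2.
Checking where it meets the axes: it meets the x-axis at x = 0 (among the integer gridlines); among the integer gridlines, it crosses the y-axis at y ∈ {0, 1}.
Fitting integer coefficients to these (and the overall shape) gives p.

3*y^2 + x - 3*y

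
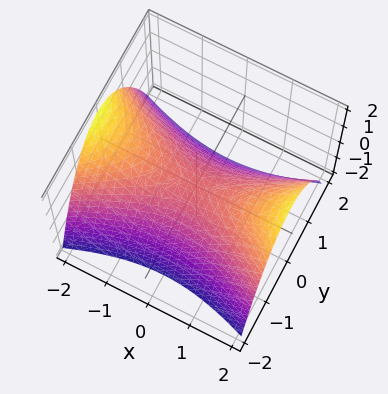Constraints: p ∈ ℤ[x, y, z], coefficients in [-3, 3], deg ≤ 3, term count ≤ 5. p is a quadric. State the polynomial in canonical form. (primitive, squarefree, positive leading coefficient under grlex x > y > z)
x^2 - 3*y^2 - 3*z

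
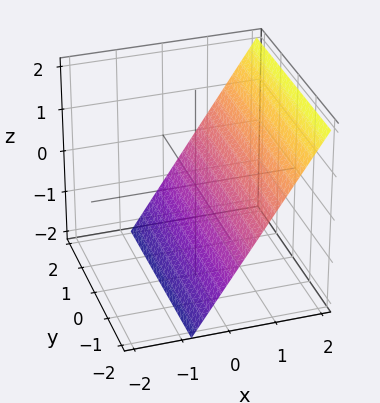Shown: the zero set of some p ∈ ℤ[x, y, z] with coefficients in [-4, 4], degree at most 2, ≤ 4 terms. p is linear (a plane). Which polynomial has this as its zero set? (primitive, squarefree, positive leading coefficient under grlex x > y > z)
3*x - 2*z - 2

The degree is 1 — every cross-section is a straight line — this is a plane.
From the visible intercepts: it crosses the z-axis at the gridline z = -1; it misses every integer gridline on the y-axis.
Fitting integer coefficients to these (and the overall shape) gives p.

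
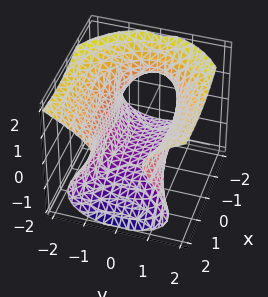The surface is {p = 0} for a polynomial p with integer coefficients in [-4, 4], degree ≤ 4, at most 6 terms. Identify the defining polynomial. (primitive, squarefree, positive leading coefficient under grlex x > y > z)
(a) Degree: no degree-2 surface has this shape, so deg p = 3.
(b) Checking where it meets the axes: the y-axis gridline crossings are at y ∈ {-1, 1}; it misses every integer gridline on the x-axis.
(c) Matching integer coefficients to the picture gives p.

x^2*z - x*z^2 - 2*z^3 + 3*y^2 - 3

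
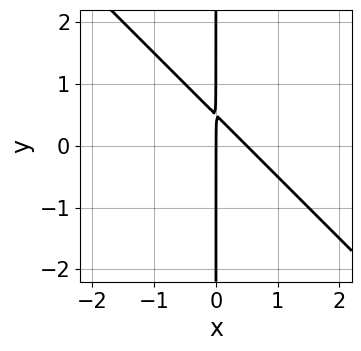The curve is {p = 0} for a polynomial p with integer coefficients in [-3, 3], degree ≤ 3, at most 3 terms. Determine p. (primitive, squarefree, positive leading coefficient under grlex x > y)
2*x^2 + 2*x*y - x

The degree is 2 — no degree-1 curve has this shape.
Against the integer gridlines: the visible y-axis segment lies entirely on the curve; one x-axis crossing is at x = 0.
Matching integer coefficients to the picture gives p.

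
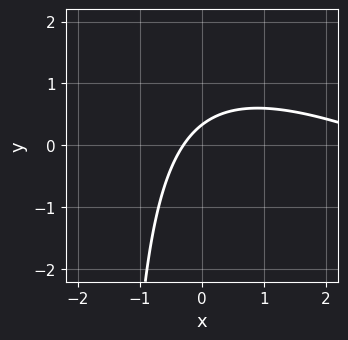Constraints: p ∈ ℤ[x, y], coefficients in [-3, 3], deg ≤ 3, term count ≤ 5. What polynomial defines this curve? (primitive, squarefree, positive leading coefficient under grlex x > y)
x^2 + 2*x*y - 3*x + 3*y - 1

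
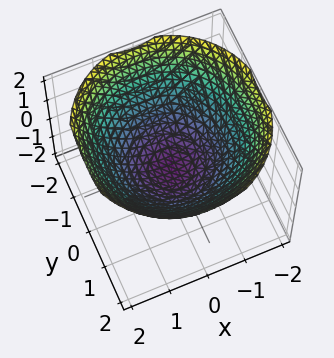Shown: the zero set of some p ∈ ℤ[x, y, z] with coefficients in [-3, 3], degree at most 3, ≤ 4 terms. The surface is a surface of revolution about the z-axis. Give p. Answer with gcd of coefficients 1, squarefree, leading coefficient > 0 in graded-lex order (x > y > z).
x^2 + y^2 - 2*z - 1

1. Degree: the shape is more complex than any degree-1 surface, so deg p = 2.
2. Symmetries: the z-axis is an axis of rotation, so x and y enter only as x² + y².
3. Observable constraints: the y-axis gridline crossings are at y ∈ {-1, 1}; a circular section at z = 1 has radius between 1 and 2; among the integer gridlines, it crosses the x-axis at x ∈ {-1, 1}.
4. These observations pin down the coefficients.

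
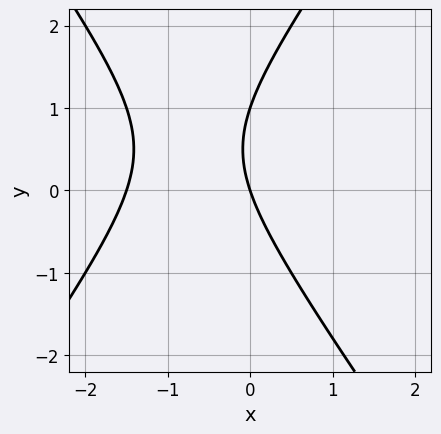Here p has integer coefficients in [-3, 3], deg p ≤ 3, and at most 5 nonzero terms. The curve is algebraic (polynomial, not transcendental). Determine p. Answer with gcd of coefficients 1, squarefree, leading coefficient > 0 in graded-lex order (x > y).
2*x^2 - y^2 + 3*x + y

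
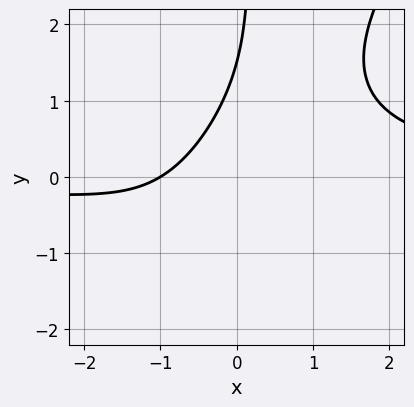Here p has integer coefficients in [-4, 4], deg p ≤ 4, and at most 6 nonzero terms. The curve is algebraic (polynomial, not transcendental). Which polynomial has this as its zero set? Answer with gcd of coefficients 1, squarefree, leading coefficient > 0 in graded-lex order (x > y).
3*x^2*y - 2*x*y^2 - 3*x + 2*y - 3

(a) The degree is 3 — no degree-2 curve has this shape.
(b) From the visible intercepts: it crosses the x-axis at the gridline x = -1.
(c) Putting this together gives p.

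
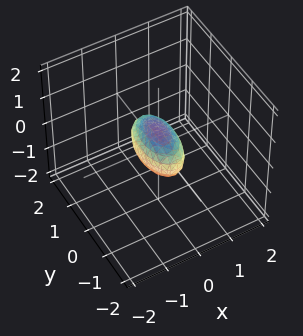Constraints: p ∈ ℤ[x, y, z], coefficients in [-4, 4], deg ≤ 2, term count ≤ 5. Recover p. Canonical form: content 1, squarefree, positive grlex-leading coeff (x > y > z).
3*x^2 + y^2 + 2*z^2 - 1

The degree is 2 — bounded and convex; a quadric.
Symmetries: the x ↦ −x reflection is a symmetry, so x appears only in even powers; the y ↦ −y reflection is a symmetry, so y appears only in even powers; the z ↦ −z reflection is a symmetry, so z appears only in even powers.
From the axis intercepts and sections: among the integer gridlines, it crosses the y-axis at y ∈ {-1, 1}.
Solving for integer coefficients yields p as stated.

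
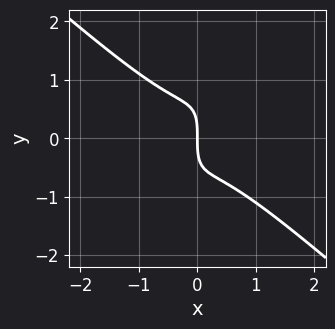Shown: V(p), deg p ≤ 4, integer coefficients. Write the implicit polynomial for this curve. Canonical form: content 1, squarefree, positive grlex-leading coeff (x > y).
3*x^3 - 3*x*y^2 + y^3 + 2*x

First, deg p = 3.
Next, against the integer gridlines: it crosses the y-axis at the gridline y = 0; it meets the x-axis at x = 0 (among the integer gridlines).
Finally, putting this together gives p.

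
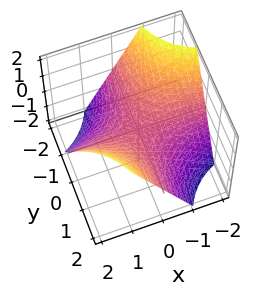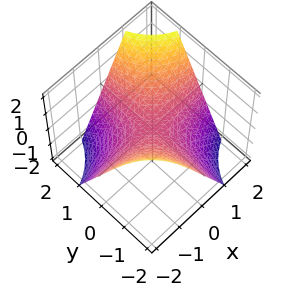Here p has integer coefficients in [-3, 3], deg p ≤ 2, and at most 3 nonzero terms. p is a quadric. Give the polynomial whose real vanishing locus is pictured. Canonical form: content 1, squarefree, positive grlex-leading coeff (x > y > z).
First, degree: a hyperbolic paraboloid; a quadric, so deg p = 2.
Then, against the integer gridlines: one z-axis crossing is at z = 0; the visible x-axis segment lies entirely on the surface; the visible y-axis segment lies entirely on the surface.
Finally, the integer polynomial consistent with all of this is the stated p.

x*y - z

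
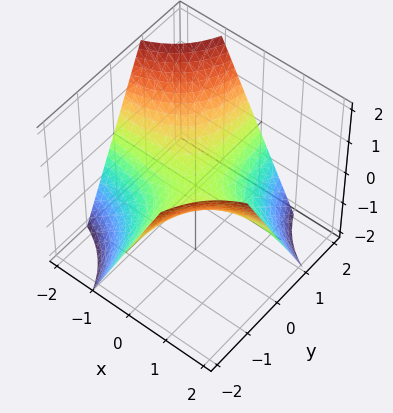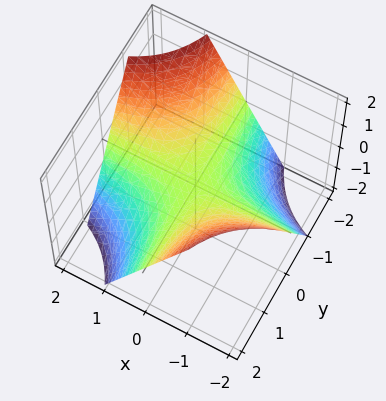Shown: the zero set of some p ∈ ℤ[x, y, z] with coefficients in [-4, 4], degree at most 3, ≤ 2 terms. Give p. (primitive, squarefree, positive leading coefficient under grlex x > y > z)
x*y + z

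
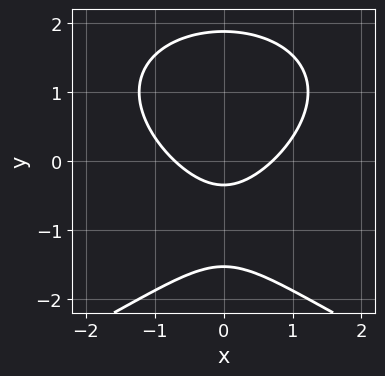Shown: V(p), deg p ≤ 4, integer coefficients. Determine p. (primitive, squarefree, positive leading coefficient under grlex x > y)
y^3 + 2*x^2 - 3*y - 1

First, the degree is 3 — the shape is more complex than any degree-2 curve.
Then, symmetries: mirror symmetry x ↦ −x ⇒ only even powers of x.
Finally, putting this together gives p.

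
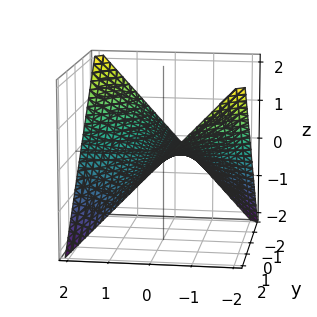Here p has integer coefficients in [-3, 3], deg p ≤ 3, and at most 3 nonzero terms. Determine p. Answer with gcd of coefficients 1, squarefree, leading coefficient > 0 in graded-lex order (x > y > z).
x*y + 2*z

First, degree: a saddle surface; a quadric, so deg p = 2.
Then, observable constraints: the visible x-axis segment lies entirely on the surface; it crosses the z-axis at the gridline z = 0; every point of the y-axis in the box is on the surface.
Finally, together with the visible shape, these determine p as stated.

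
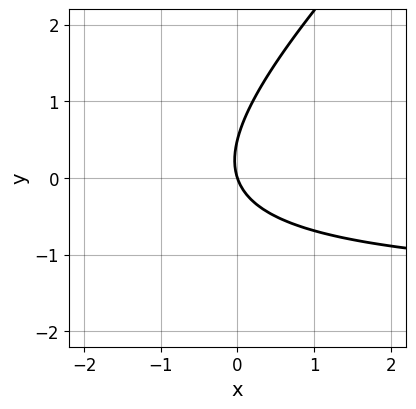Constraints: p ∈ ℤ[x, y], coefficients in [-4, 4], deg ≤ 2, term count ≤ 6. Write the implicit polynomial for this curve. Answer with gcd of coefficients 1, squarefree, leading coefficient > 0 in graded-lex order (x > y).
2*x*y - 2*y^2 + 3*x + y

First, the degree is 2 — a generic line meets the curve in up to 2 points.
Then, reading off the gridlines: one y-axis crossing is at y = 0; one x-axis crossing is at x = 0.
Finally, putting this together gives p.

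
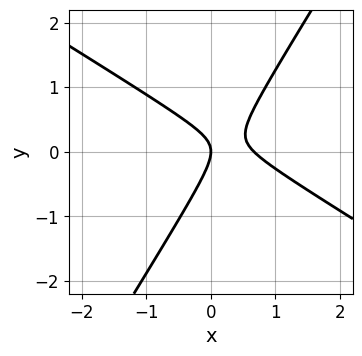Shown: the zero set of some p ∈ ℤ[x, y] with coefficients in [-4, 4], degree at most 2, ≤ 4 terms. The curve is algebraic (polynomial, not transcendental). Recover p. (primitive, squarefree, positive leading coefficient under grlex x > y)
3*x^2 + 3*x*y - 3*y^2 - 2*x

(a) deg p = 2. A generic line meets the curve in up to 2 points.
(b) Against the integer gridlines: it meets the x-axis at x = 0 (among the integer gridlines); it crosses the y-axis at the gridline y = 0.
(c) Putting this together gives p.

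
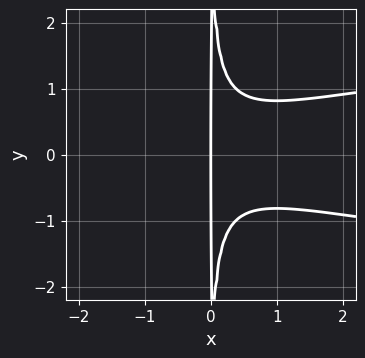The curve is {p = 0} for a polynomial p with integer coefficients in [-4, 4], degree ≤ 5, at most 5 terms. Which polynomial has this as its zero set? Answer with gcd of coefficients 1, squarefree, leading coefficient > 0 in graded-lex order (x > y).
1. The degree is 4 — no degree-3 curve has this shape.
2. Symmetries: mirror symmetry y ↦ −y ⇒ only even powers of y.
3. Observable constraints: one x-axis crossing is at x = 0; the visible y-axis segment lies entirely on the curve.
4. Solving for integer coefficients yields p as stated.

3*x^2*y^2 - x^3 - x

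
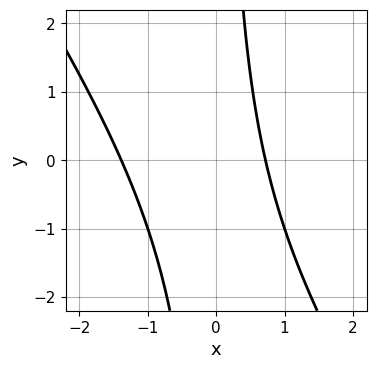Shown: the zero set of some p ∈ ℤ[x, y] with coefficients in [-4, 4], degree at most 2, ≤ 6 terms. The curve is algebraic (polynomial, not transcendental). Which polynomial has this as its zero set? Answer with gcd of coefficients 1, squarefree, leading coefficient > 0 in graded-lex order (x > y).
3*x^2 + 2*x*y + 2*x - 3

(a) deg p = 2. The shape is more complex than any degree-1 curve.
(b) Checking where it meets the axes: no y-intercept at any integer in the box.
(c) Solving for integer coefficients yields p as stated.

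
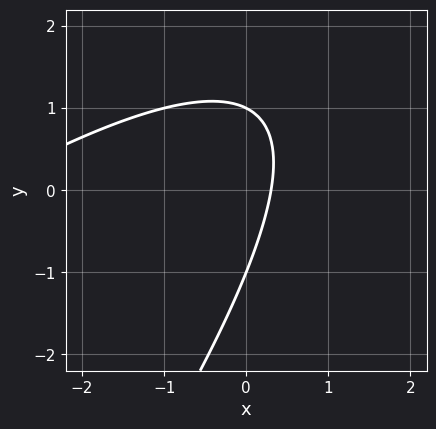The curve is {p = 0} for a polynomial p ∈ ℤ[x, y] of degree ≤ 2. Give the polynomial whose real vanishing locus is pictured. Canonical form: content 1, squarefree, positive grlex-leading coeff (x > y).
(a) Degree: no degree-1 curve has this shape, so deg p = 2.
(b) Observable constraints: among the integer gridlines, it crosses the y-axis at y ∈ {-1, 1}.
(c) Fitting integer coefficients to these (and the overall shape) gives p.

x^2 - 2*x*y + y^2 + 3*x - 1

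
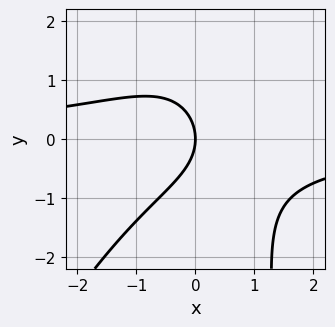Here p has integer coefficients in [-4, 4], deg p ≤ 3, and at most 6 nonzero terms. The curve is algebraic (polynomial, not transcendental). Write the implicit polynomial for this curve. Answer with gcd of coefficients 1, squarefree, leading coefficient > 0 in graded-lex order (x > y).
2*x^2*y - x*y^2 + 2*y^2 + 3*x

1. The degree is 3 — the shape is more complex than any degree-2 curve.
2. Checking where it meets the axes: one y-axis crossing is at y = 0; it meets the x-axis at x = 0 (among the integer gridlines).
3. These observations pin down the coefficients.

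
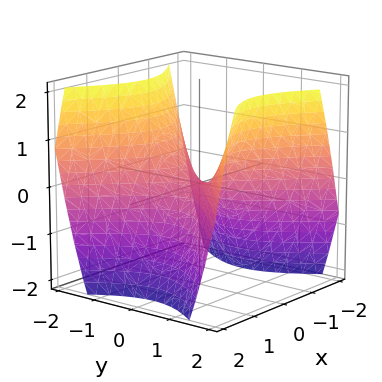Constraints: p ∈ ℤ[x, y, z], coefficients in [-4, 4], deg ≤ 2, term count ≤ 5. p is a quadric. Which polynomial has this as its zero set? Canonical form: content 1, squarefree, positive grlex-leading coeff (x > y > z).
x^2 - y^2 + z

First, deg p = 2. A hyperbolic paraboloid; a quadric.
Next, symmetries: mirror symmetry y ↦ −y ⇒ only even powers of y; mirror symmetry x ↦ −x ⇒ only even powers of x.
Then, from the axis intercepts and sections: it crosses the z-axis at the gridline z = 0; one x-axis crossing is at x = 0.
Finally, assembling these constraints gives the stated polynomial.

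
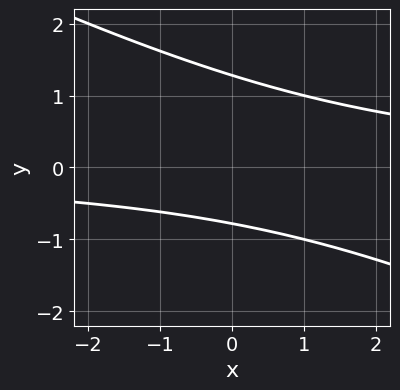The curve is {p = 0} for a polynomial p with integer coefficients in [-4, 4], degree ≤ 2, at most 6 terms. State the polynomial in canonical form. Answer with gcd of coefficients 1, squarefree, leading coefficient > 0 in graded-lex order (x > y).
x*y + 2*y^2 - y - 2

1. Degree: a generic line meets the curve in up to 2 points, so deg p = 2.
2. From the axis intercepts and sections: no x-intercept at any integer in the box.
3. Matching integer coefficients to the picture gives p.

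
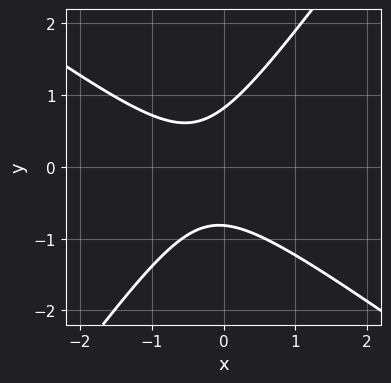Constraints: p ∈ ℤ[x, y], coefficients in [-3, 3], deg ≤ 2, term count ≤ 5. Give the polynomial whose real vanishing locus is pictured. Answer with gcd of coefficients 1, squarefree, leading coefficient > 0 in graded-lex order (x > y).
1. Degree: no degree-1 curve has this shape, so deg p = 2.
2. Against the integer gridlines: it misses every integer gridline on the x-axis.
3. Together with the visible shape, these determine p as stated.

3*x^2 + 2*x*y - 3*y^2 + 2*x + 2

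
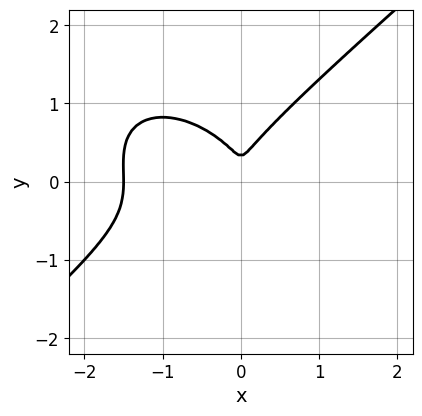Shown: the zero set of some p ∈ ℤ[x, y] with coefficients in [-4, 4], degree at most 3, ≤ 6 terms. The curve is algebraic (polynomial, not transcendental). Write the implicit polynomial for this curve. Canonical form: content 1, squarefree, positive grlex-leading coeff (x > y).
2*x^3 - 3*y^3 + 3*x^2 + y^2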